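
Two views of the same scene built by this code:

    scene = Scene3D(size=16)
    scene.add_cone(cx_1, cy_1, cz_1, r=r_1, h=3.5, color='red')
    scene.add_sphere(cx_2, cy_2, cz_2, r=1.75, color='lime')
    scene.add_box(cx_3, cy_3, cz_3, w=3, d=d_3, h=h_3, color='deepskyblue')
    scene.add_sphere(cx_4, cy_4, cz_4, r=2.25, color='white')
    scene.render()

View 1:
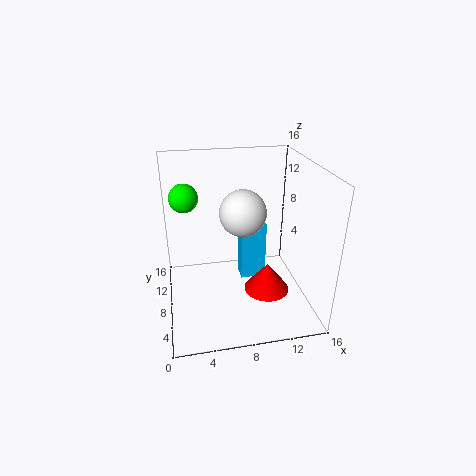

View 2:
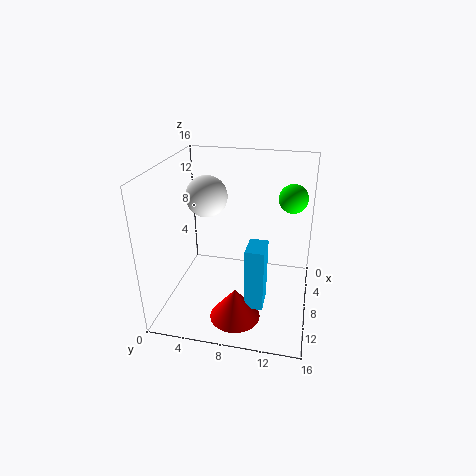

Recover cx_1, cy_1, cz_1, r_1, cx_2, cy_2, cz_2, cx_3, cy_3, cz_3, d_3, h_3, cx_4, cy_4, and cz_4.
cx_1 = 11.75; cy_1 = 8.5; cz_1 = 0.25; r_1 = 2.75; cx_2 = 2.5; cy_2 = 13.5; cz_2 = 11; cx_3 = 8.75; cy_3 = 9.5; cz_3 = 1.5; d_3 = 2; h_3 = 7; cx_4 = 7.75; cy_4 = 4.5; cz_4 = 12.5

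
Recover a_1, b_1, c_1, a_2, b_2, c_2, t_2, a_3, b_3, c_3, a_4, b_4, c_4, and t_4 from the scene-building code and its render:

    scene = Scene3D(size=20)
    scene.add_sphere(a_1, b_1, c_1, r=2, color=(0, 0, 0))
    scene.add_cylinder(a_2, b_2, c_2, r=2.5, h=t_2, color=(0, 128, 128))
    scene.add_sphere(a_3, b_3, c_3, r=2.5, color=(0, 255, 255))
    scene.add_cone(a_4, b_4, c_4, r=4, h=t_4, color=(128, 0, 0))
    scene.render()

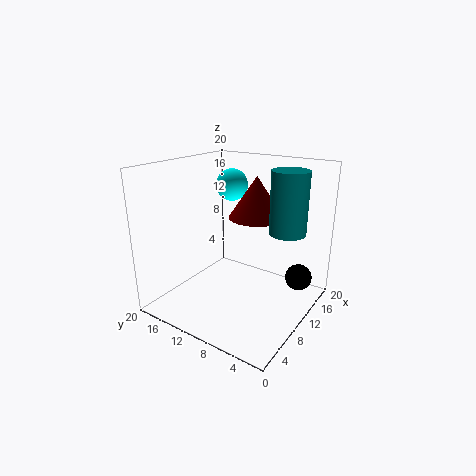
a_1 = 17, b_1 = 3.5, c_1 = 2.5, a_2 = 13, b_2 = 4, c_2 = 11, t_2 = 8.5, a_3 = 16.5, b_3 = 15.5, c_3 = 15.5, a_4 = 14, b_4 = 9.5, c_4 = 12, t_4 = 6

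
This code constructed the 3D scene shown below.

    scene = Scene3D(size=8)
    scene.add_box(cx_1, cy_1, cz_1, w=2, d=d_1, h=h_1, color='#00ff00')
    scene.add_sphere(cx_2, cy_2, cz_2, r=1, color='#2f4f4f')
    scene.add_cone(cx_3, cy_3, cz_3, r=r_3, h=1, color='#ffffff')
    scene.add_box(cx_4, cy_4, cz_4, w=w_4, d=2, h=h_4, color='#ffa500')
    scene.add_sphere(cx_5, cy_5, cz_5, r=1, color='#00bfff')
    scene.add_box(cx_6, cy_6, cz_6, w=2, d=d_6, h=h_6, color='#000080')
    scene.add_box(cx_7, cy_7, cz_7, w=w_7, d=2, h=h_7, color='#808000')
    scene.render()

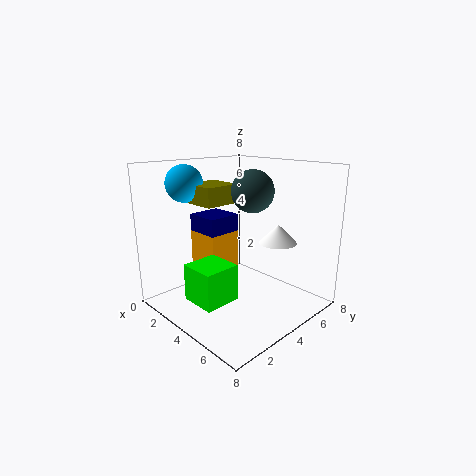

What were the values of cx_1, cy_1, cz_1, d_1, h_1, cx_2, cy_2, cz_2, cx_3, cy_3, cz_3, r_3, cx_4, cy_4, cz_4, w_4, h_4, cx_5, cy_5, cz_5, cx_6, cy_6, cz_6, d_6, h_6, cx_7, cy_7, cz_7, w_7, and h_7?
cx_1 = 3; cy_1 = 1; cz_1 = 1; d_1 = 2; h_1 = 2; cx_2 = 6; cy_2 = 3; cz_2 = 7; cx_3 = 6; cy_3 = 5; cz_3 = 4; r_3 = 1; cx_4 = 1; cy_4 = 3; cz_4 = 1; w_4 = 2; h_4 = 3; cx_5 = 2; cy_5 = 2; cz_5 = 7; cx_6 = 1; cy_6 = 3; cz_6 = 4; d_6 = 2; h_6 = 1; cx_7 = 2; cy_7 = 2; cz_7 = 6; w_7 = 2; h_7 = 1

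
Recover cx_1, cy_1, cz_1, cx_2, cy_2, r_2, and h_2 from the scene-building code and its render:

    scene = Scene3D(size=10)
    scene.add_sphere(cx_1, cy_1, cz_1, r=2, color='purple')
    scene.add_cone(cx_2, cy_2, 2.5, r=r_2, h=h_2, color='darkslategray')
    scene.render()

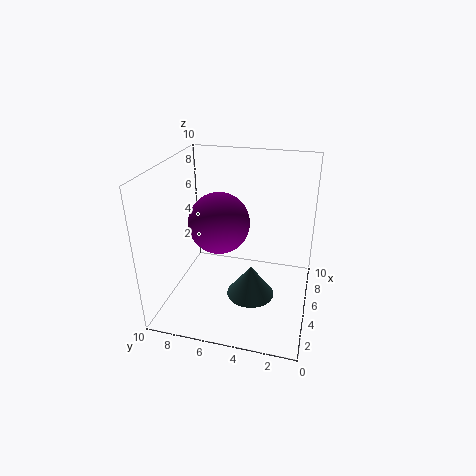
cx_1 = 4; cy_1 = 6; cz_1 = 6.5; cx_2 = 2.5; cy_2 = 3.5; r_2 = 1.5; h_2 = 2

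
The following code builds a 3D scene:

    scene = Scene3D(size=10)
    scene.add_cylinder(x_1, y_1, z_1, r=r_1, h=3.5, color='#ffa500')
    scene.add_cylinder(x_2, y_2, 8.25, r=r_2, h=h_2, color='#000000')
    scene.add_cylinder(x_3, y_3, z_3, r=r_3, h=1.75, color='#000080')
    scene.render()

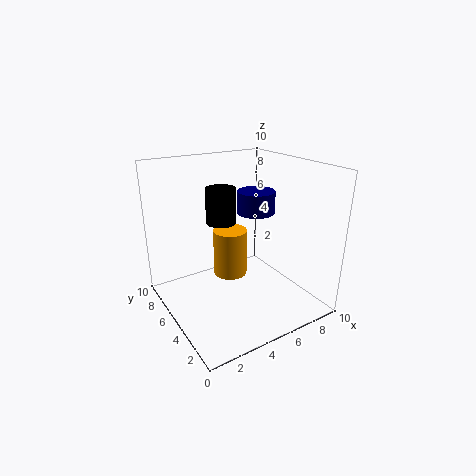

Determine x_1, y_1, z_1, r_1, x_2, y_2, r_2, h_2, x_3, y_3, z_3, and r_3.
x_1 = 5.25; y_1 = 6.5; z_1 = 1.5; r_1 = 1.25; x_2 = 1.5; y_2 = 1; r_2 = 0.75; h_2 = 1.75; x_3 = 8.25; y_3 = 7.5; z_3 = 5.5; r_3 = 1.5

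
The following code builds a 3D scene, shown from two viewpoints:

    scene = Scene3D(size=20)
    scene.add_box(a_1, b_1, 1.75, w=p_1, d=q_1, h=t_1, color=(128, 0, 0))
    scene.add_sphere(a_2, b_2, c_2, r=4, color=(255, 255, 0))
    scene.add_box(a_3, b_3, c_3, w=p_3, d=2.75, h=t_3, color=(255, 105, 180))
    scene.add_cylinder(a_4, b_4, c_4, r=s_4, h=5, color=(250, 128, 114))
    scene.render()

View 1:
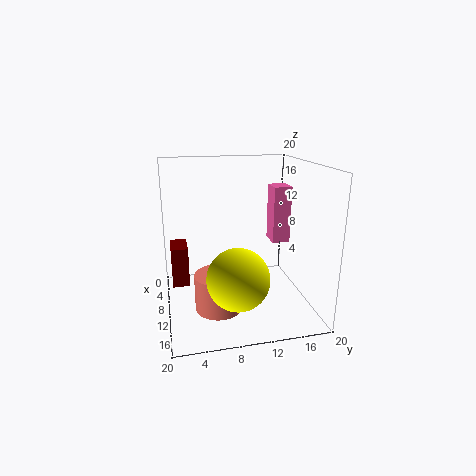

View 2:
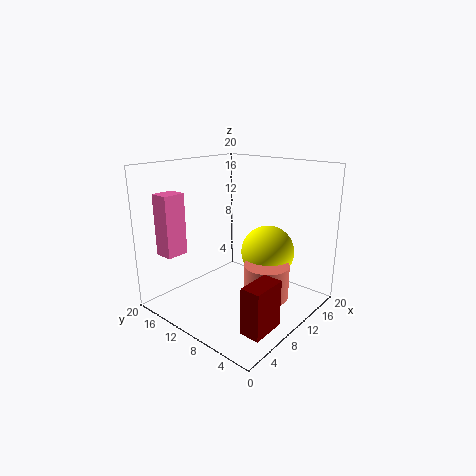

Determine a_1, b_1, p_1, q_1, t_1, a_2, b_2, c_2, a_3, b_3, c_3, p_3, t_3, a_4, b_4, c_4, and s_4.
a_1 = 2.5
b_1 = 0.75
p_1 = 4.5
q_1 = 2.5
t_1 = 6
a_2 = 15.5
b_2 = 8.75
c_2 = 6.5
a_3 = 3
b_3 = 16.5
c_3 = 7.25
p_3 = 3.25
t_3 = 8.75
a_4 = 12.5
b_4 = 6.75
c_4 = 1
s_4 = 3.25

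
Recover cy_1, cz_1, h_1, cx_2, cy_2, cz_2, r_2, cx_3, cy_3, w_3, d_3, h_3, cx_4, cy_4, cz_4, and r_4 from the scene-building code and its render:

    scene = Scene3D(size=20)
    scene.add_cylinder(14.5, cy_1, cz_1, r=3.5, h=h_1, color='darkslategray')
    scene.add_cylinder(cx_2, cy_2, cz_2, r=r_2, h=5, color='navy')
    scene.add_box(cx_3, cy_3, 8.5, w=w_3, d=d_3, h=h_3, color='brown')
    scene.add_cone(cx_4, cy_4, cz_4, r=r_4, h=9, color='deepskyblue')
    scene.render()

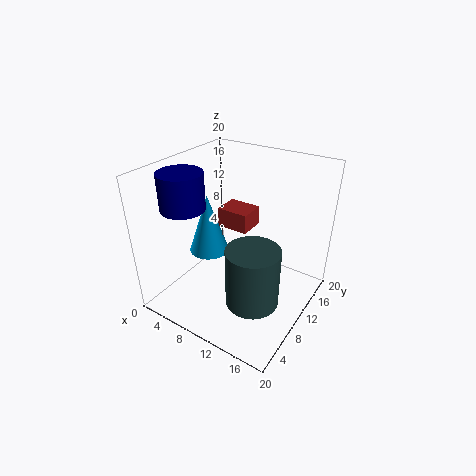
cy_1 = 6.5, cz_1 = 3.5, h_1 = 8, cx_2 = 4, cy_2 = 6, cz_2 = 14.5, r_2 = 3, cx_3 = 4, cy_3 = 13.5, w_3 = 5, d_3 = 4, h_3 = 3, cx_4 = 4, cy_4 = 11, cz_4 = 5.5, r_4 = 3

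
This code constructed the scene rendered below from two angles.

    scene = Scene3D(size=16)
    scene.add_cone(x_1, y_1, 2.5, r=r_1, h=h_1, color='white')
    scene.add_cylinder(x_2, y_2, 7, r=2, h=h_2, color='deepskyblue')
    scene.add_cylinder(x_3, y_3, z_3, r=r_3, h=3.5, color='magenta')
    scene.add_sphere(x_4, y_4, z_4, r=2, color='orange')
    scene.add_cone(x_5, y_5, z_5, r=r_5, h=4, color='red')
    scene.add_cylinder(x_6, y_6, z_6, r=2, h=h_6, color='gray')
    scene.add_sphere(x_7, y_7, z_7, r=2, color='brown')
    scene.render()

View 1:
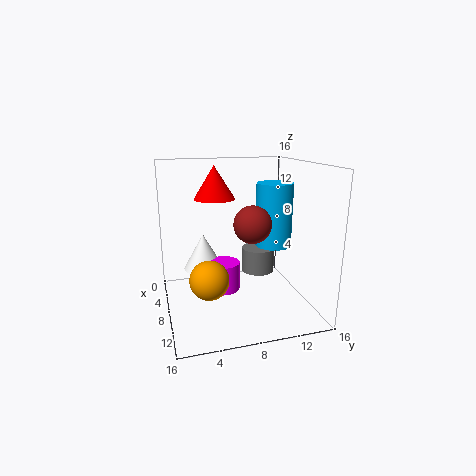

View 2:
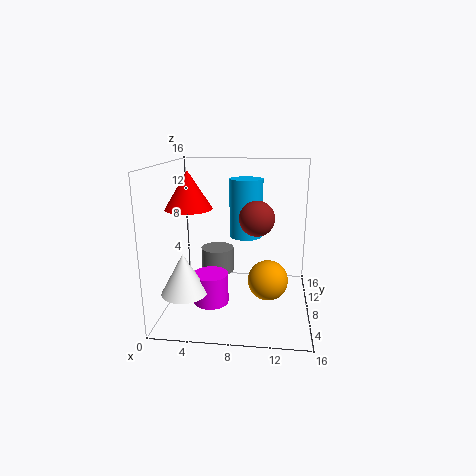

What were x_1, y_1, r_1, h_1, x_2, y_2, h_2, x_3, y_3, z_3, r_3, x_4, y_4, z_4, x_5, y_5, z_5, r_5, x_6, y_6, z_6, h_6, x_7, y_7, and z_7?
x_1 = 2.5; y_1 = 5; r_1 = 2.5; h_1 = 4.5; x_2 = 8.5; y_2 = 12; h_2 = 7; x_3 = 5; y_3 = 7; z_3 = 0.5; r_3 = 2; x_4 = 11.5; y_4 = 4; z_4 = 5; x_5 = 3; y_5 = 6.5; z_5 = 11.5; r_5 = 2.5; x_6 = 5; y_6 = 11.5; z_6 = 2.5; h_6 = 3; x_7 = 10; y_7 = 9; z_7 = 10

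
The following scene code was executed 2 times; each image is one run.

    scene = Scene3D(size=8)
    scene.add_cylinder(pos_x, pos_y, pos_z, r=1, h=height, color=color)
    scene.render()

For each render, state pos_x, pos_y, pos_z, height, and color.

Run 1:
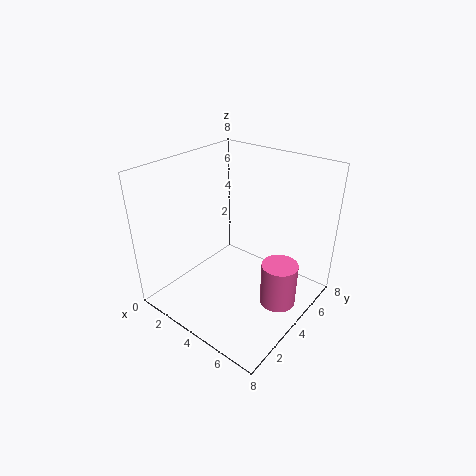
pos_x = 6.5; pos_y = 4.5; pos_z = 0.5; height = 2.5; color = 'hotpink'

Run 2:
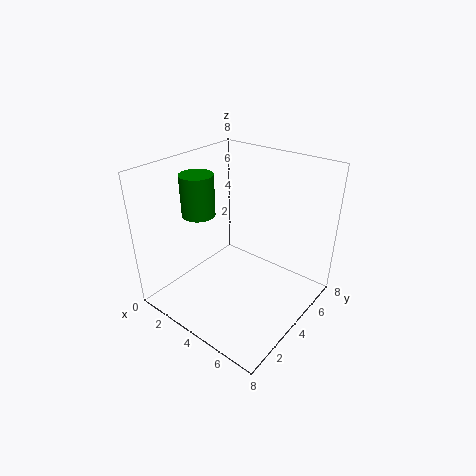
pos_x = 1; pos_y = 4; pos_z = 4.5; height = 2.5; color = 'green'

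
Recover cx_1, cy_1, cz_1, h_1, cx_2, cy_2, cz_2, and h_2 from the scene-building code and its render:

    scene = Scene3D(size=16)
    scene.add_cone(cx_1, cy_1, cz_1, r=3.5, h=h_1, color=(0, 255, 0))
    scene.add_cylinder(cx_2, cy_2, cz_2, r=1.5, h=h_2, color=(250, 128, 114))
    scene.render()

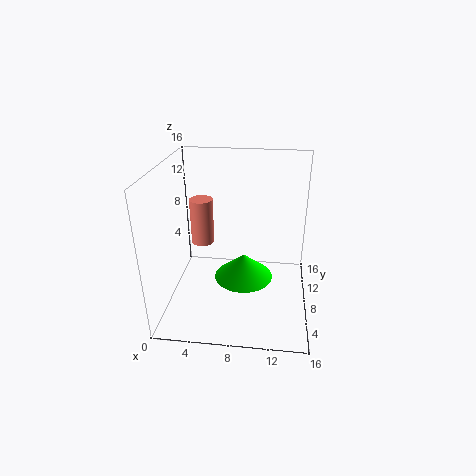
cx_1 = 8.5, cy_1 = 9.5, cz_1 = 2, h_1 = 3, cx_2 = 2.5, cy_2 = 14, cz_2 = 4, h_2 = 6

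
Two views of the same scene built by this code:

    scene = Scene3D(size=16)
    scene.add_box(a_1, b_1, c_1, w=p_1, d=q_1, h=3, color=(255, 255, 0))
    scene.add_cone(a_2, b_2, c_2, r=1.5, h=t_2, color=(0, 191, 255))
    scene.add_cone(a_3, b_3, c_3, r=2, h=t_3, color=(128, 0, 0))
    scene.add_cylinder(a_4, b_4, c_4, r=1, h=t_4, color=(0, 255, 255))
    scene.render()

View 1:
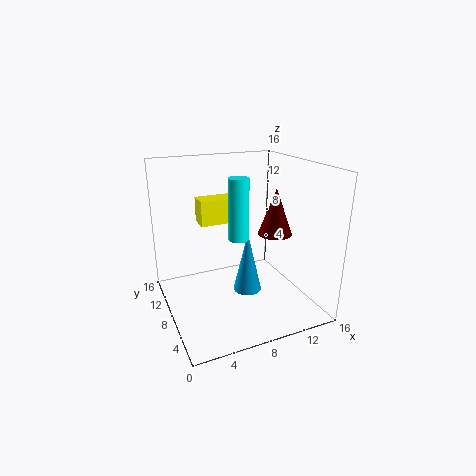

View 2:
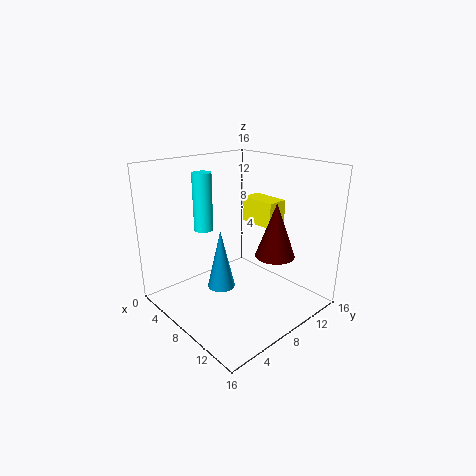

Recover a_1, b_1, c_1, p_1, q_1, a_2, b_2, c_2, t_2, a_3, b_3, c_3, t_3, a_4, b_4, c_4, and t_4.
a_1 = 5; b_1 = 11.5; c_1 = 8.5; p_1 = 4.5; q_1 = 2.5; a_2 = 8; b_2 = 5.5; c_2 = 3; t_2 = 6.5; a_3 = 13; b_3 = 8.5; c_3 = 7.5; t_3 = 5.5; a_4 = 6.5; b_4 = 4.5; c_4 = 9.5; t_4 = 6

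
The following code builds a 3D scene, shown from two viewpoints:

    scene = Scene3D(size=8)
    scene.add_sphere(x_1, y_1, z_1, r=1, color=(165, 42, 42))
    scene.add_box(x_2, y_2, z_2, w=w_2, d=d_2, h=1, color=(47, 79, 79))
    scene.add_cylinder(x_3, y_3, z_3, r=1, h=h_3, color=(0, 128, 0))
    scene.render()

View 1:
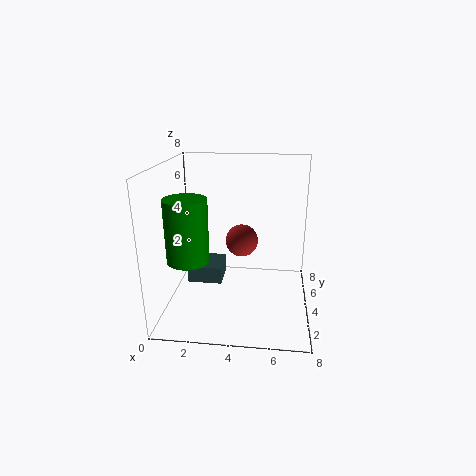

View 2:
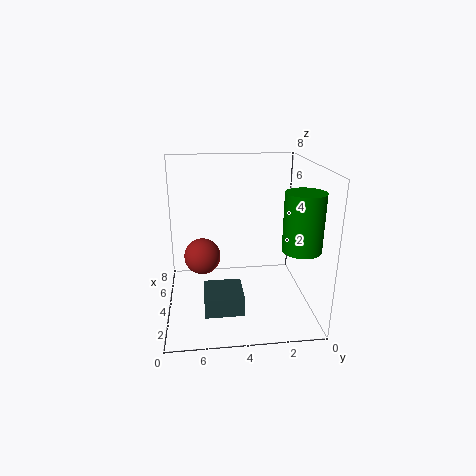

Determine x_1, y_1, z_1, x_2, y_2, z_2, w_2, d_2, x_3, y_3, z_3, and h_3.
x_1 = 4; y_1 = 6; z_1 = 3; x_2 = 1; y_2 = 4; z_2 = 1; w_2 = 2; d_2 = 2; x_3 = 2; y_3 = 1; z_3 = 4; h_3 = 3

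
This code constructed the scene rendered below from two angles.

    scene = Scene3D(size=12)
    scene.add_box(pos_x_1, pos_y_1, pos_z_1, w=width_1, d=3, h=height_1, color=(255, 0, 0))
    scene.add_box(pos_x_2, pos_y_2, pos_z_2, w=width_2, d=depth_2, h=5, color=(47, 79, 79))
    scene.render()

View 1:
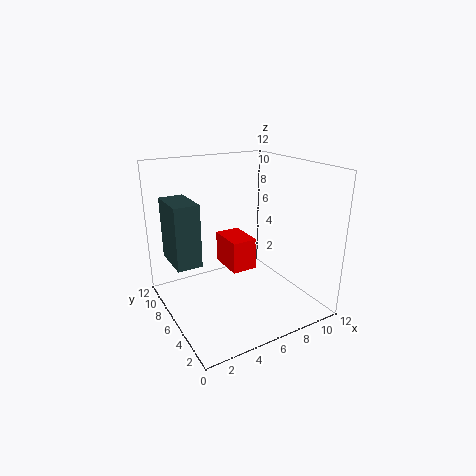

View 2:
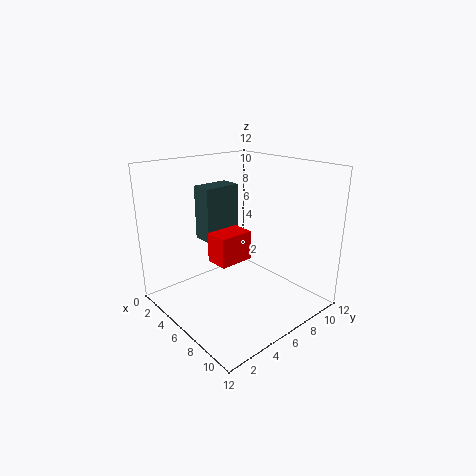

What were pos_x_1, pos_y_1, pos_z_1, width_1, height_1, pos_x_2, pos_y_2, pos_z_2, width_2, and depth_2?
pos_x_1 = 4.5, pos_y_1 = 4, pos_z_1 = 4, width_1 = 2, height_1 = 2.5, pos_x_2 = 0.5, pos_y_2 = 5.5, pos_z_2 = 4.5, width_2 = 2, depth_2 = 3.5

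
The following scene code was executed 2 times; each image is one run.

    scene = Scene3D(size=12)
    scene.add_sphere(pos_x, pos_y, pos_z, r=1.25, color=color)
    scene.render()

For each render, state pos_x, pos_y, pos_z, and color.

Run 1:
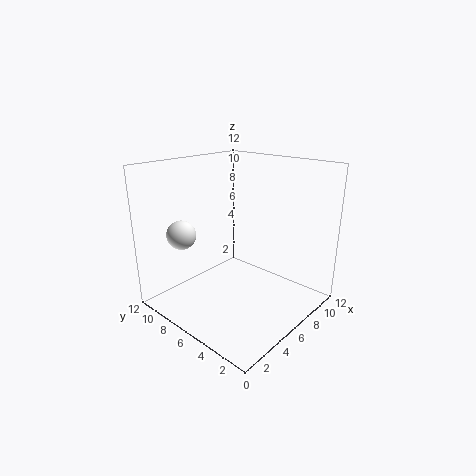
pos_x = 3.25
pos_y = 10
pos_z = 6
color = 'white'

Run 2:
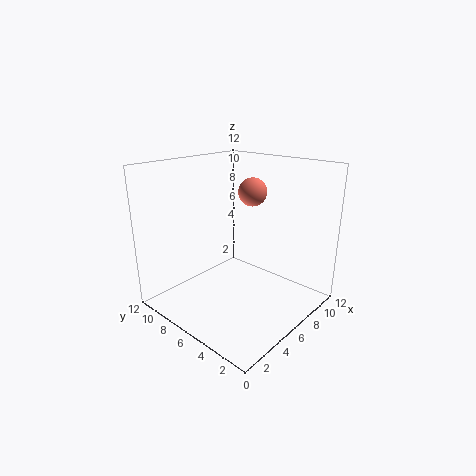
pos_x = 8.75
pos_y = 6.75
pos_z = 9.25
color = 'salmon'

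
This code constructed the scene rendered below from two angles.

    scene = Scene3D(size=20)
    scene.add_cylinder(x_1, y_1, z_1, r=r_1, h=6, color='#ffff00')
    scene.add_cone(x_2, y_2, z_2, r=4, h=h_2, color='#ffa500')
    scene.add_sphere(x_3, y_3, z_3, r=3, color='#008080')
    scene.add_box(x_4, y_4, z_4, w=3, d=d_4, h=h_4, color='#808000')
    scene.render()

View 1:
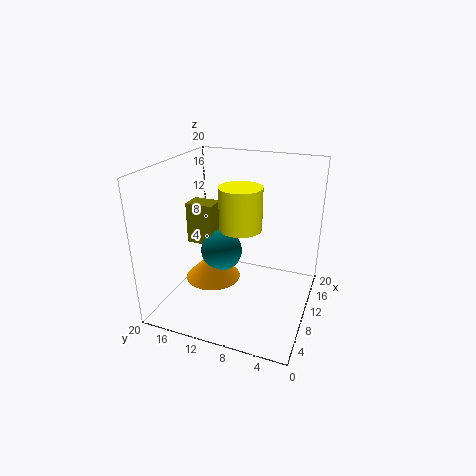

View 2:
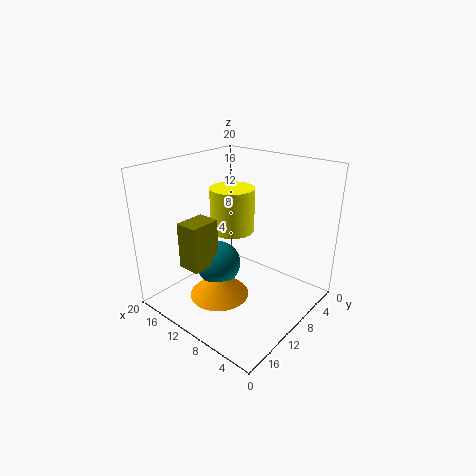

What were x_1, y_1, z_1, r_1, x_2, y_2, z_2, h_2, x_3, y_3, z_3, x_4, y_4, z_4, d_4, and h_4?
x_1 = 11; y_1 = 10; z_1 = 11; r_1 = 3; x_2 = 10; y_2 = 14; z_2 = 3; h_2 = 4; x_3 = 11; y_3 = 13; z_3 = 7; x_4 = 10; y_4 = 14; z_4 = 8; d_4 = 4; h_4 = 6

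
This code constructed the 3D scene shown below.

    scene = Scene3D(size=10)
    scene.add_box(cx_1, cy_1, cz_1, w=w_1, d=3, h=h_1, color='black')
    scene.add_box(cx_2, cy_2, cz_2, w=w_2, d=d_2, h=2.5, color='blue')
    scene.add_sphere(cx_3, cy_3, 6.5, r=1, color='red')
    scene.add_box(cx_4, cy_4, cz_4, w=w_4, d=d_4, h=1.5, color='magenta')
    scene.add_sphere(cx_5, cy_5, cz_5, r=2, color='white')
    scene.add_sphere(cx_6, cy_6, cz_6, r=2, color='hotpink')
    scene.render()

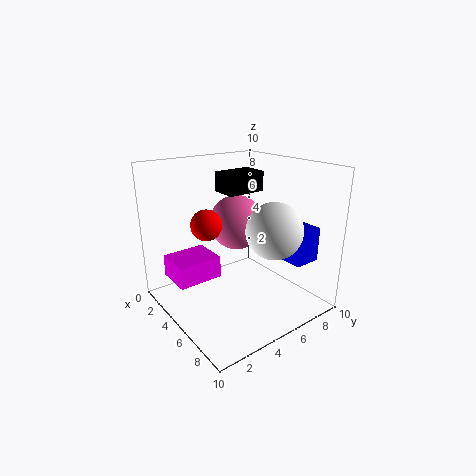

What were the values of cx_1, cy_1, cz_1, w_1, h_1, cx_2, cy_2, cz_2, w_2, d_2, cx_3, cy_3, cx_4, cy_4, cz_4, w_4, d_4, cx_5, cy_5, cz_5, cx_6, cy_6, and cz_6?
cx_1 = 1.5
cy_1 = 5.5
cz_1 = 7.5
w_1 = 2
h_1 = 1.5
cx_2 = 5.5
cy_2 = 8
cz_2 = 3
w_2 = 2.5
d_2 = 2
cx_3 = 5
cy_3 = 2.5
cx_4 = 2.5
cy_4 = 0.5
cz_4 = 2.5
w_4 = 2.5
d_4 = 3
cx_5 = 6.5
cy_5 = 7
cz_5 = 5.5
cx_6 = 3.5
cy_6 = 6
cz_6 = 5.5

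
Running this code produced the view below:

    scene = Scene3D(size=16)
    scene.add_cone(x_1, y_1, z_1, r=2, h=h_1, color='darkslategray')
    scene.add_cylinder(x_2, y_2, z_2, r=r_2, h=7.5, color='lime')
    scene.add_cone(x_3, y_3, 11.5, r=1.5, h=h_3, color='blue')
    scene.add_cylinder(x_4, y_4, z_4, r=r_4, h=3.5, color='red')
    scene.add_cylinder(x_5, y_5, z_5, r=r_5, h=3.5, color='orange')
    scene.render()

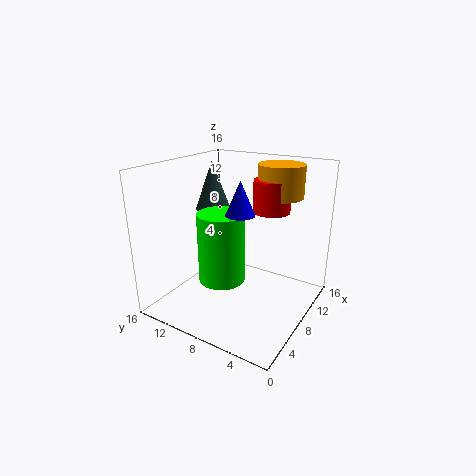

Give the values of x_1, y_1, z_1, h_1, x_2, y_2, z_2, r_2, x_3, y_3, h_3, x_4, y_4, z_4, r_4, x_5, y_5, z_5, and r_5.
x_1 = 9, y_1 = 12, z_1 = 10.5, h_1 = 5.5, x_2 = 5.5, y_2 = 8.5, z_2 = 4, r_2 = 2.5, x_3 = 6, y_3 = 6.5, h_3 = 3.5, x_4 = 10, y_4 = 5, z_4 = 11, r_4 = 2, x_5 = 11, y_5 = 4.5, z_5 = 12.5, r_5 = 2.5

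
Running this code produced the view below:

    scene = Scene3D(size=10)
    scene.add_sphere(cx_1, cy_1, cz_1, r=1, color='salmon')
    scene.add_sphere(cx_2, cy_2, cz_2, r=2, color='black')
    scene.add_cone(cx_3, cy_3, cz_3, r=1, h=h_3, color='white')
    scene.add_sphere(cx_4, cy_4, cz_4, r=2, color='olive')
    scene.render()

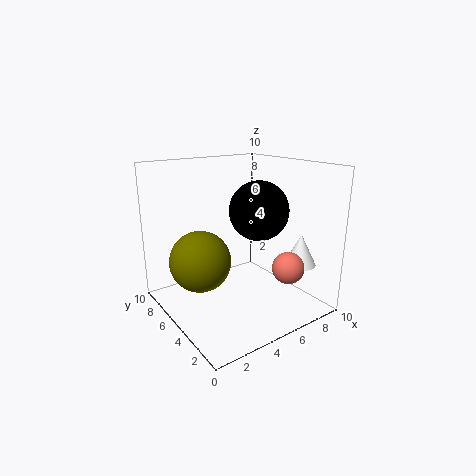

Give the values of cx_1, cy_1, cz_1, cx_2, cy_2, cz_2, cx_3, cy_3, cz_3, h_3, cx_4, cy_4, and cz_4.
cx_1 = 6, cy_1 = 1, cz_1 = 4, cx_2 = 6, cy_2 = 4, cz_2 = 7, cx_3 = 7, cy_3 = 1, cz_3 = 4, h_3 = 2, cx_4 = 2, cy_4 = 5, cz_4 = 4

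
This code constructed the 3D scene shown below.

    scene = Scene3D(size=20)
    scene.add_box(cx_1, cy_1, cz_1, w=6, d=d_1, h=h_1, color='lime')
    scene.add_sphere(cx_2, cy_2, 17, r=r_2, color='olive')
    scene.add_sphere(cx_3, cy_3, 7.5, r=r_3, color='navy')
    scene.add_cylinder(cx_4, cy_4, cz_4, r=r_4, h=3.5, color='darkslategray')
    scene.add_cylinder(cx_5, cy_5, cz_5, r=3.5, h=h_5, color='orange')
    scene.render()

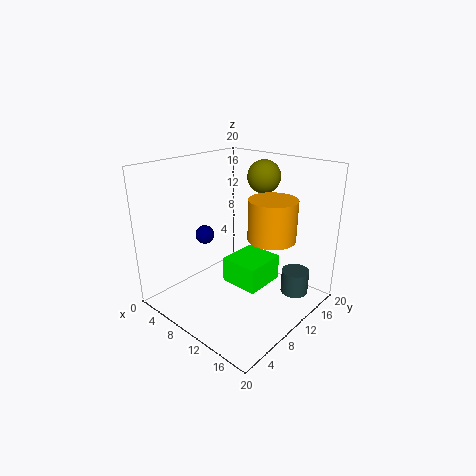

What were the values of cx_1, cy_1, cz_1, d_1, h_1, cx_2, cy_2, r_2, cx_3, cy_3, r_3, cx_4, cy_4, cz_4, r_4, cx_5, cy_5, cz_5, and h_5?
cx_1 = 6, cy_1 = 11, cz_1 = 1, d_1 = 6.5, h_1 = 4, cx_2 = 8.5, cy_2 = 17.5, r_2 = 2.5, cx_3 = 1.5, cy_3 = 11.5, r_3 = 1.5, cx_4 = 16, cy_4 = 16, cz_4 = 1, r_4 = 2, cx_5 = 12.5, cy_5 = 14.5, cz_5 = 9, h_5 = 6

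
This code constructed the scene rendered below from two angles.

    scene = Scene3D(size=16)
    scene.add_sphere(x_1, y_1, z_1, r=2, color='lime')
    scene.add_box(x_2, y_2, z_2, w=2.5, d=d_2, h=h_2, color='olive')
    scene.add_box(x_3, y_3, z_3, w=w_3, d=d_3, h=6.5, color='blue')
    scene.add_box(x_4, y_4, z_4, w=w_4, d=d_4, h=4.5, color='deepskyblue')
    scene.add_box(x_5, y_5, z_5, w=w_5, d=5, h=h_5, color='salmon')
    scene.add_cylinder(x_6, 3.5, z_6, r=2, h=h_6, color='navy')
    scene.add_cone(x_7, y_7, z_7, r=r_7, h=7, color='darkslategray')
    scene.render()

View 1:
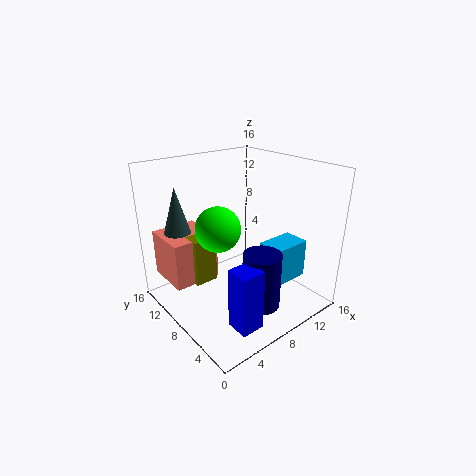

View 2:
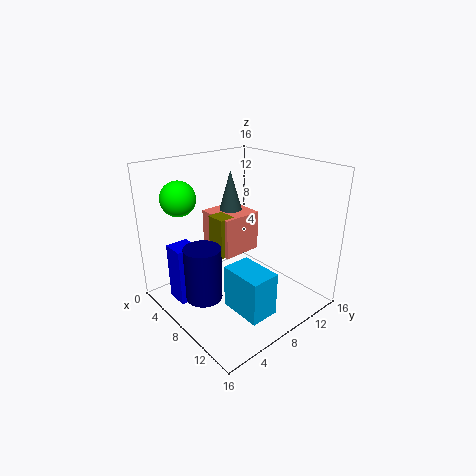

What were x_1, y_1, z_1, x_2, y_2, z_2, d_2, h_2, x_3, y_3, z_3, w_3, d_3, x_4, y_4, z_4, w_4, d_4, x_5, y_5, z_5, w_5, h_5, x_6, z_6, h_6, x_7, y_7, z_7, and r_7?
x_1 = 2.5
y_1 = 4
z_1 = 12
x_2 = 2.5
y_2 = 8
z_2 = 4
d_2 = 2
h_2 = 5
x_3 = 3.5
y_3 = 1.5
z_3 = 1
w_3 = 2.5
d_3 = 2.5
x_4 = 10.5
y_4 = 4
z_4 = 2.5
w_4 = 4.5
d_4 = 3
x_5 = 0.5
y_5 = 8.5
z_5 = 4
w_5 = 5
h_5 = 5
x_6 = 7.5
z_6 = 2
h_6 = 6
x_7 = 2.5
y_7 = 11.5
z_7 = 7
r_7 = 2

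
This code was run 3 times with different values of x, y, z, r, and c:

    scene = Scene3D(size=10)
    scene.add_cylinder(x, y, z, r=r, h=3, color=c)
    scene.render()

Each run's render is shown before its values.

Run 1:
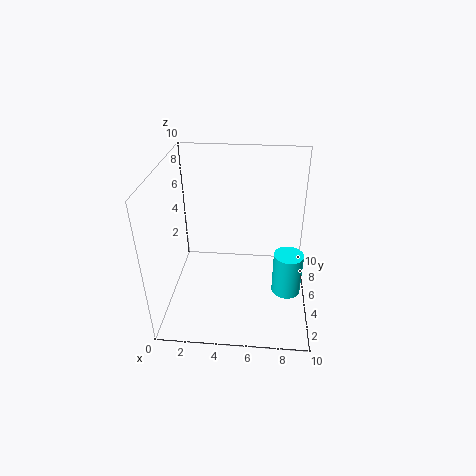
x = 8.5, y = 4, z = 1.5, r = 1, c = 'cyan'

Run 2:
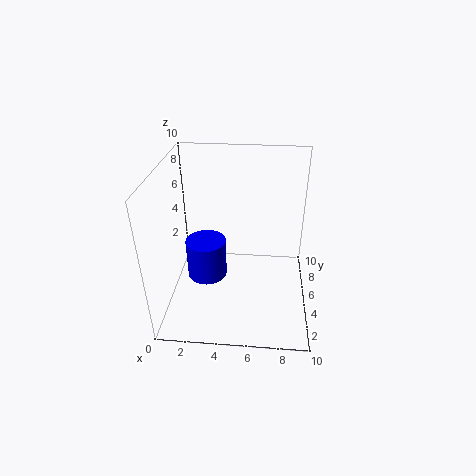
x = 2.5, y = 6, z = 1, r = 1.5, c = 'blue'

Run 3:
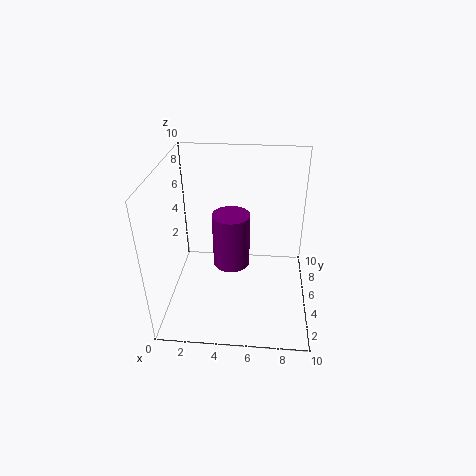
x = 5, y = 1, z = 6, r = 1, c = 'purple'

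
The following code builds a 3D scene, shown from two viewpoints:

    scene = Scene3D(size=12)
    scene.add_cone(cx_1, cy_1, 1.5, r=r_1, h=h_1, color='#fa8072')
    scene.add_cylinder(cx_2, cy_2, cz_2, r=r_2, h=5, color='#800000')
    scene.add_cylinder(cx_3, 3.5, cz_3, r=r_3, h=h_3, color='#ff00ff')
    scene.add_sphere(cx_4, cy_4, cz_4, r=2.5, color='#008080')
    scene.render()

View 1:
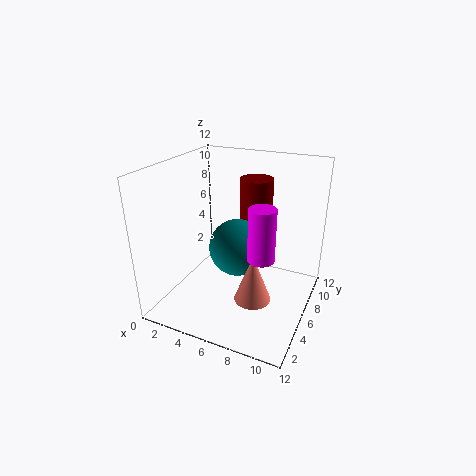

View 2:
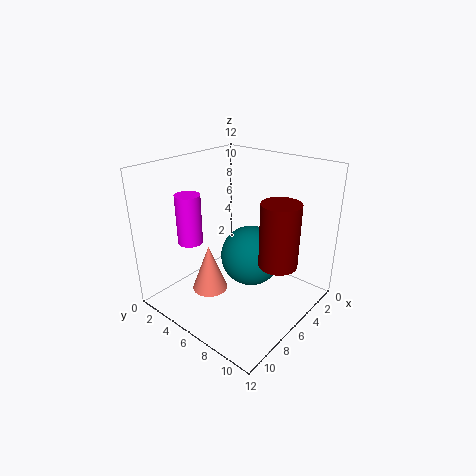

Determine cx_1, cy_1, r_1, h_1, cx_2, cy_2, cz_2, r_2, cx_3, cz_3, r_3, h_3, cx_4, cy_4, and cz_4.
cx_1 = 8; cy_1 = 4.5; r_1 = 1.5; h_1 = 4; cx_2 = 6; cy_2 = 10; cz_2 = 5; r_2 = 1.5; cx_3 = 9; cz_3 = 6; r_3 = 1; h_3 = 4; cx_4 = 5.5; cy_4 = 7; cz_4 = 4.5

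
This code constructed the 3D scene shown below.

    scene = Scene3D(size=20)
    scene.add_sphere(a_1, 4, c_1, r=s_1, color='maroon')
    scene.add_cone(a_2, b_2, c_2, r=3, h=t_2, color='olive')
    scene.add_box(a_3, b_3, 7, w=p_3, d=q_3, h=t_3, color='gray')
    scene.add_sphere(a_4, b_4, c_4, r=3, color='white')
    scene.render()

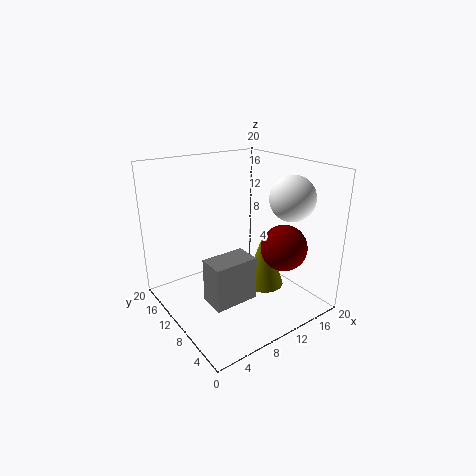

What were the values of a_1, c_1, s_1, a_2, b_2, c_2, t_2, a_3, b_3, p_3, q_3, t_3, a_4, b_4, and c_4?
a_1 = 13; c_1 = 10; s_1 = 3; a_2 = 15; b_2 = 10; c_2 = 1; t_2 = 9; a_3 = 1; b_3 = 1; p_3 = 5; q_3 = 3; t_3 = 5; a_4 = 15; b_4 = 5; c_4 = 16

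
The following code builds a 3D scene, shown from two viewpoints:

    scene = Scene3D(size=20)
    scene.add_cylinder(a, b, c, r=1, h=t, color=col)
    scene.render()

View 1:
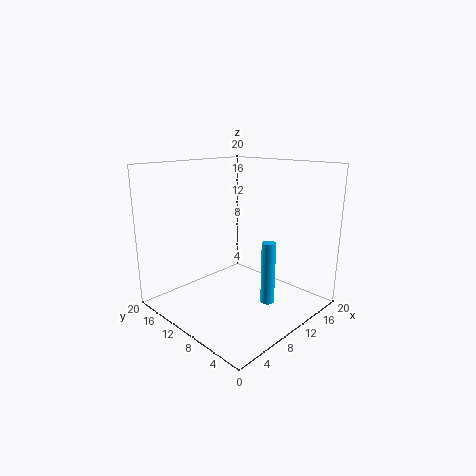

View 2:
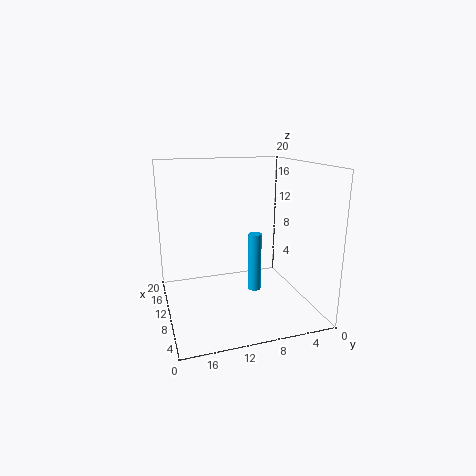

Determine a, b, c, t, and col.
a = 12.5, b = 6.5, c = 0.5, t = 9, col = 'deepskyblue'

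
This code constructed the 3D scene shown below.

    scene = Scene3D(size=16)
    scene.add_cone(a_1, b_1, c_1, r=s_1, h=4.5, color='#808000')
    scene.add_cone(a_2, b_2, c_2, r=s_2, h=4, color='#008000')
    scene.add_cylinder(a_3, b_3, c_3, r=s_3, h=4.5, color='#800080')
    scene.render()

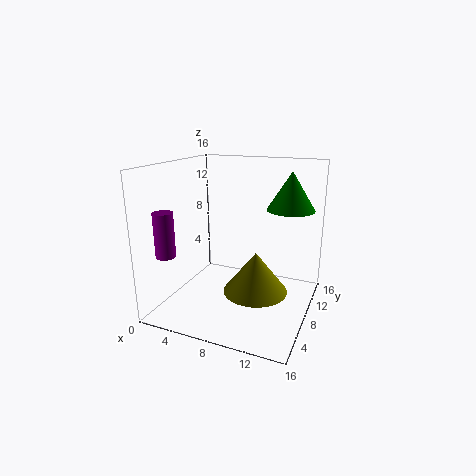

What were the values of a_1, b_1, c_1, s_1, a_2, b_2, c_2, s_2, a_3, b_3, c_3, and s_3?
a_1 = 10.5; b_1 = 7; c_1 = 2.5; s_1 = 3.5; a_2 = 13.5; b_2 = 9; c_2 = 11.5; s_2 = 2.5; a_3 = 3; b_3 = 1.5; c_3 = 7.5; s_3 = 1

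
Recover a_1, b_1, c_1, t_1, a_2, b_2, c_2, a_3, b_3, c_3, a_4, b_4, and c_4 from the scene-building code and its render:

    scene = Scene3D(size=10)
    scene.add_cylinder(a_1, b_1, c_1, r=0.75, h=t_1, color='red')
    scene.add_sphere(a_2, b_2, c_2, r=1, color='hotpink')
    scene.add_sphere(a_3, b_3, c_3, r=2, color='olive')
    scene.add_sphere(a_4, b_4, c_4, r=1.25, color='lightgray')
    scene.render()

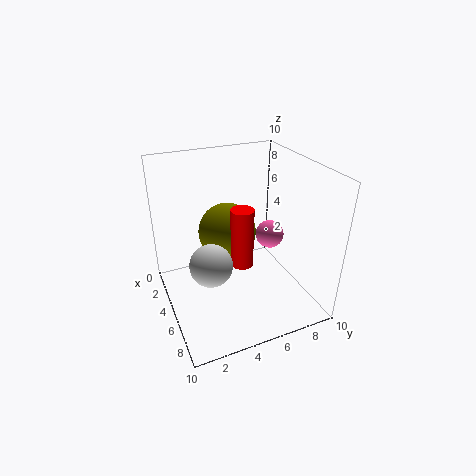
a_1 = 6.25, b_1 = 4.75, c_1 = 3.75, t_1 = 4, a_2 = 5, b_2 = 7.5, c_2 = 4.75, a_3 = 4.25, b_3 = 4.5, c_3 = 5.25, a_4 = 8, b_4 = 2, c_4 = 5.5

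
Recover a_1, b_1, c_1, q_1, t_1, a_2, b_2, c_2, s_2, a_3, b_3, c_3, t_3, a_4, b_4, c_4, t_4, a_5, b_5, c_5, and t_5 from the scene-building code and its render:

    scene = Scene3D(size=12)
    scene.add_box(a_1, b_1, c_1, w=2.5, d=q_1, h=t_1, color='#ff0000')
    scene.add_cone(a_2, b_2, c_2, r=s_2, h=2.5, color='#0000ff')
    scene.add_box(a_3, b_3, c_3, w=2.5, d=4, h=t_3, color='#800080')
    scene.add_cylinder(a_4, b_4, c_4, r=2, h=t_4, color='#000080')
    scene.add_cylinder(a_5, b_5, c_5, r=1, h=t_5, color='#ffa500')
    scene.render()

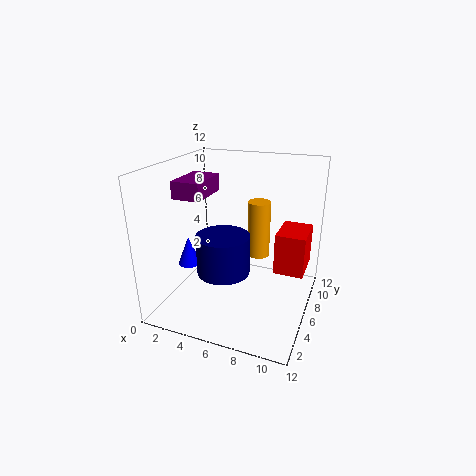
a_1 = 9; b_1 = 6.5; c_1 = 3; q_1 = 3.5; t_1 = 3.5; a_2 = 1.5; b_2 = 5.5; c_2 = 3; s_2 = 1; a_3 = 0.5; b_3 = 5; c_3 = 9; t_3 = 1.5; a_4 = 6; b_4 = 3; c_4 = 4.5; t_4 = 3; a_5 = 7; b_5 = 8.5; c_5 = 3.5; t_5 = 5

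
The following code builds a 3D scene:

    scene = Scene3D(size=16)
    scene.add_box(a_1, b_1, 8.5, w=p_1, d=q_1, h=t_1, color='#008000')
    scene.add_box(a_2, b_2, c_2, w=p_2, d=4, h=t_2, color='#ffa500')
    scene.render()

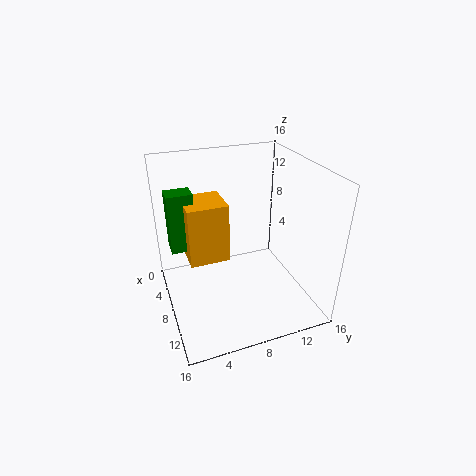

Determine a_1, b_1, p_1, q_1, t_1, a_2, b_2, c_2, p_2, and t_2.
a_1 = 7.5
b_1 = 0.5
p_1 = 2
q_1 = 2.5
t_1 = 6
a_2 = 7
b_2 = 2
c_2 = 7.5
p_2 = 4
t_2 = 6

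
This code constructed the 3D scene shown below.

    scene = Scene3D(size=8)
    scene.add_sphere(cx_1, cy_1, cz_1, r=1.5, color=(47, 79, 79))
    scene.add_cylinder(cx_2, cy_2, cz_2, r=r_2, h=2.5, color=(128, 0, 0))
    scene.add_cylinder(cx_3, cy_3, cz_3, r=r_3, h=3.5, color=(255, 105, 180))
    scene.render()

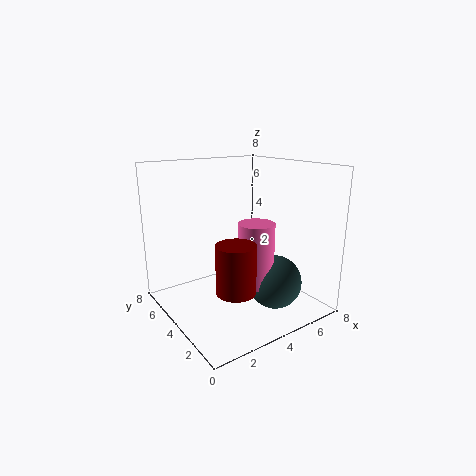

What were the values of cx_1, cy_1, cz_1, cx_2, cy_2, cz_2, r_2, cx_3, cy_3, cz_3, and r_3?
cx_1 = 5.5; cy_1 = 2.5; cz_1 = 1.5; cx_2 = 2.5; cy_2 = 2; cz_2 = 2; r_2 = 1; cx_3 = 4.5; cy_3 = 3; cz_3 = 1.5; r_3 = 1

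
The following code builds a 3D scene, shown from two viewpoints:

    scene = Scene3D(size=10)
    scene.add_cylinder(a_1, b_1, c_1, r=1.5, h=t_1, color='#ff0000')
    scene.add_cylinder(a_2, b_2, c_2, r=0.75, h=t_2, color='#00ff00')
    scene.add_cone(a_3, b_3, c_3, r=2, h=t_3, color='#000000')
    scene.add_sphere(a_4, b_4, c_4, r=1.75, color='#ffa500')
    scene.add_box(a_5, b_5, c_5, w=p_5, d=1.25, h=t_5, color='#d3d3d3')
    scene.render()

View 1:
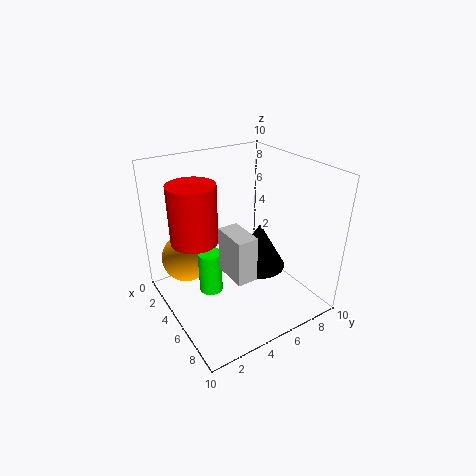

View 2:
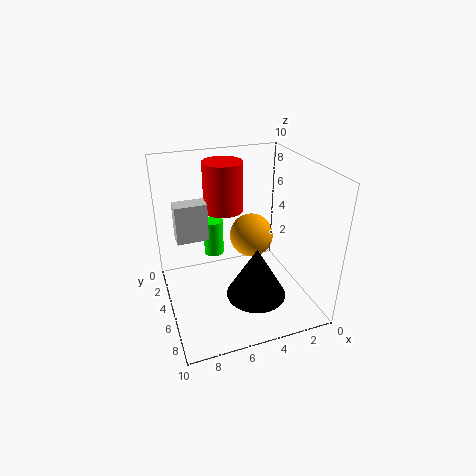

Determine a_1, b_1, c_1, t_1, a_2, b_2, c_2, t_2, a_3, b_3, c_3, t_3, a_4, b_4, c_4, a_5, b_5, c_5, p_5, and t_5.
a_1 = 5; b_1 = 1.75; c_1 = 5.75; t_1 = 3.75; a_2 = 6; b_2 = 2.25; c_2 = 2.5; t_2 = 2.75; a_3 = 4.5; b_3 = 7.25; c_3 = 1.75; t_3 = 3.5; a_4 = 2.75; b_4 = 2; c_4 = 3.25; a_5 = 6.75; b_5 = 2.5; c_5 = 4.5; p_5 = 2.25; t_5 = 2.75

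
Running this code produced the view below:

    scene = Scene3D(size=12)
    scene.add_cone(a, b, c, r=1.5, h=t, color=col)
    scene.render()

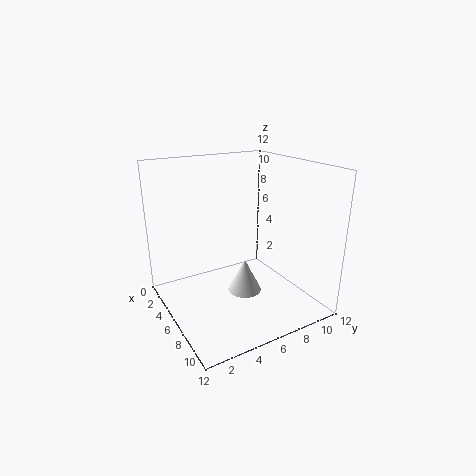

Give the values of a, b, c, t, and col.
a = 5.5
b = 7
c = 0.5
t = 3
col = 'white'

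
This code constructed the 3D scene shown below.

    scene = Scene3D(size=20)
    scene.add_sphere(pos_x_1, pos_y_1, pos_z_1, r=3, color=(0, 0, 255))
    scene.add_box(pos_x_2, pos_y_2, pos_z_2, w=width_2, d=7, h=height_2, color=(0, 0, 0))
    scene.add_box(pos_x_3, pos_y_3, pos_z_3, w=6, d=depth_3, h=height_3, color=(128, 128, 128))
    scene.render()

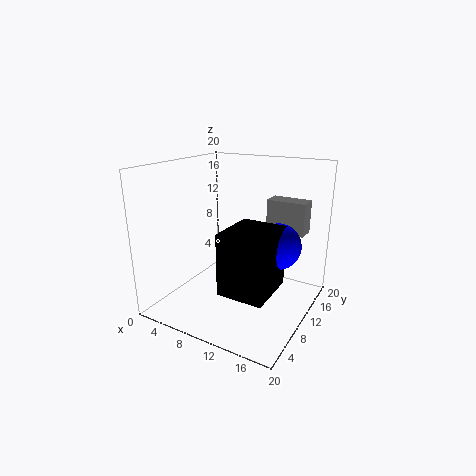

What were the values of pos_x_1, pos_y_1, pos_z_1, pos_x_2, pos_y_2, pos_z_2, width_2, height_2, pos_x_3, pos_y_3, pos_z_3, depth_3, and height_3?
pos_x_1 = 16
pos_y_1 = 10
pos_z_1 = 10
pos_x_2 = 11
pos_y_2 = 3
pos_z_2 = 5
width_2 = 6
height_2 = 8
pos_x_3 = 11
pos_y_3 = 17
pos_z_3 = 9
depth_3 = 3
height_3 = 5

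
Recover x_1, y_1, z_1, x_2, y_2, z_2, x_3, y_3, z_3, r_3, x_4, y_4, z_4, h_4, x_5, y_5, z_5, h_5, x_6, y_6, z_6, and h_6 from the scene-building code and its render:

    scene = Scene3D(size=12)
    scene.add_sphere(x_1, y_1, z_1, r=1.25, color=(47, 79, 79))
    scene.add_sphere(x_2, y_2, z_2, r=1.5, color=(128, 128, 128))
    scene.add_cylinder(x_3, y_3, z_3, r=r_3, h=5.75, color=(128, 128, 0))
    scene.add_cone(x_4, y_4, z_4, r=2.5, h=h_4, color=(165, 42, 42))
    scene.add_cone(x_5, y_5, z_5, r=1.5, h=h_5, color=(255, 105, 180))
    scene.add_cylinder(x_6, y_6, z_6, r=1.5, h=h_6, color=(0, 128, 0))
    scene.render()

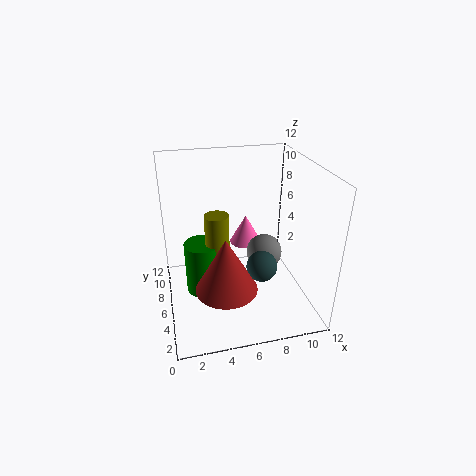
x_1 = 7.5; y_1 = 4; z_1 = 4.25; x_2 = 8.25; y_2 = 5.75; z_2 = 4.5; x_3 = 4.25; y_3 = 6; z_3 = 2.5; r_3 = 1; x_4 = 4.5; y_4 = 3.75; z_4 = 2.75; h_4 = 4.5; x_5 = 7.75; y_5 = 10; z_5 = 3.25; h_5 = 2.75; x_6 = 3; y_6 = 6.25; z_6 = 1.25; h_6 = 4.5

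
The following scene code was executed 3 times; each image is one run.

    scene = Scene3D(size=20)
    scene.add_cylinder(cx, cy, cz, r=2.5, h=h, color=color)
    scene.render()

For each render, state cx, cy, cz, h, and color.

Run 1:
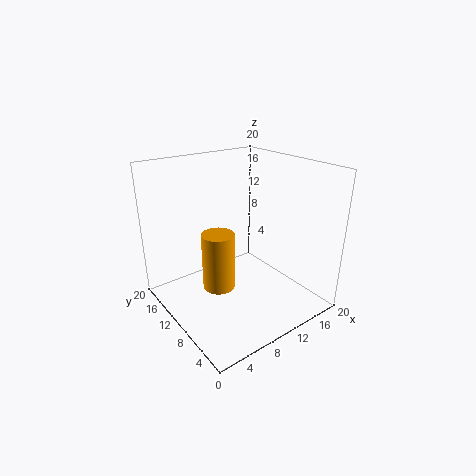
cx = 9.25
cy = 14
cz = 0.25
h = 9
color = 'orange'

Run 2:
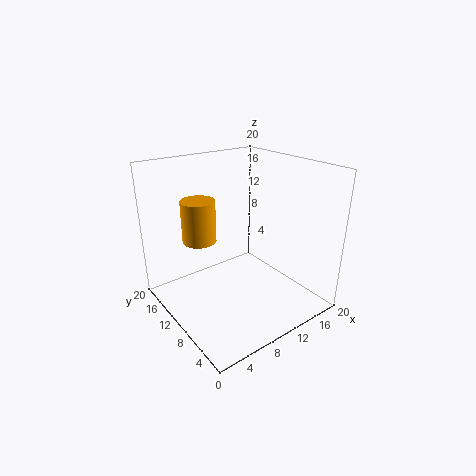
cx = 7
cy = 15.5
cz = 8.25
h = 6.25
color = 'orange'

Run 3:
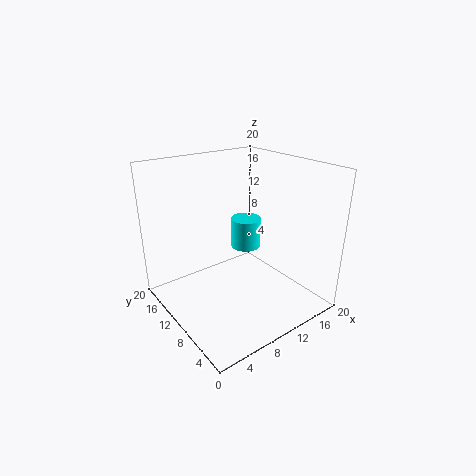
cx = 16.5
cy = 16.5
cz = 4.25
h = 5
color = 'cyan'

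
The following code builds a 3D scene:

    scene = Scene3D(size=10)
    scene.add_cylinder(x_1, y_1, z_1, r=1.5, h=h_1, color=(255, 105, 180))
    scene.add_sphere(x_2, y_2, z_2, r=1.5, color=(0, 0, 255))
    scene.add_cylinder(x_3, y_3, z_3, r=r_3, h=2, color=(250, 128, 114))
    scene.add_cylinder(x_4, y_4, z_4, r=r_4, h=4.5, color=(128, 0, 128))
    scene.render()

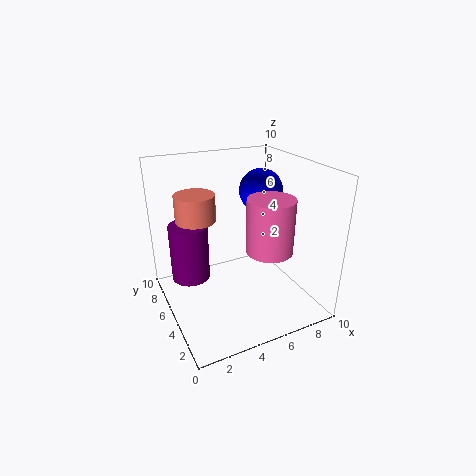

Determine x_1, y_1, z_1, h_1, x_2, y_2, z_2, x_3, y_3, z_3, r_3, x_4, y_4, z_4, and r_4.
x_1 = 6; y_1 = 2.5; z_1 = 5; h_1 = 3.5; x_2 = 7; y_2 = 5.5; z_2 = 8; x_3 = 3; y_3 = 8; z_3 = 5.5; r_3 = 1.5; x_4 = 2.5; y_4 = 8.5; z_4 = 0.5; r_4 = 1.5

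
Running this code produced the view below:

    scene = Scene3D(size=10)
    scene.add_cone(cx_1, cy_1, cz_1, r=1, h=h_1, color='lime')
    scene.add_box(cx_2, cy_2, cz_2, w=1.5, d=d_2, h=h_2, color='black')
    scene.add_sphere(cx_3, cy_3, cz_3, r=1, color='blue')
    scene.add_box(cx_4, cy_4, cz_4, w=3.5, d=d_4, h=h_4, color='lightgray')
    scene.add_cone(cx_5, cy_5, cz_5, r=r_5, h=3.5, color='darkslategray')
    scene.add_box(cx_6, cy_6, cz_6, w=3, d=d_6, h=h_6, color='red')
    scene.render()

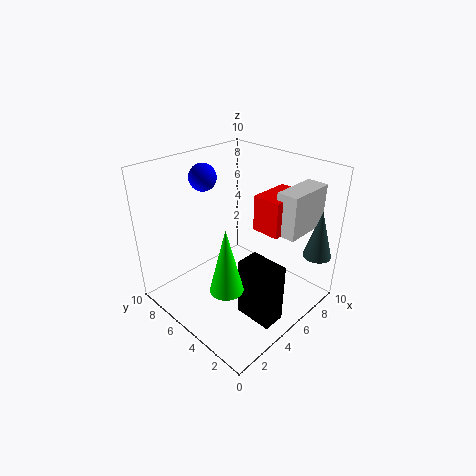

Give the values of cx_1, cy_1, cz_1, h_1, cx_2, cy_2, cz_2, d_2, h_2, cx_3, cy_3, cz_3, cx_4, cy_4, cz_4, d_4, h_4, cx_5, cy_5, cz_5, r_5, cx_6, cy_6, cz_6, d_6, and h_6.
cx_1 = 1.5
cy_1 = 2.5
cz_1 = 4
h_1 = 4
cx_2 = 3
cy_2 = 0.5
cz_2 = 1
d_2 = 2.5
h_2 = 4
cx_3 = 5
cy_3 = 8.5
cz_3 = 8.5
cx_4 = 6.5
cy_4 = 1.5
cz_4 = 5.5
d_4 = 1.5
h_4 = 3
cx_5 = 9
cy_5 = 1
cz_5 = 3.5
r_5 = 1
cx_6 = 6
cy_6 = 2.5
cz_6 = 5.5
d_6 = 2
h_6 = 2.5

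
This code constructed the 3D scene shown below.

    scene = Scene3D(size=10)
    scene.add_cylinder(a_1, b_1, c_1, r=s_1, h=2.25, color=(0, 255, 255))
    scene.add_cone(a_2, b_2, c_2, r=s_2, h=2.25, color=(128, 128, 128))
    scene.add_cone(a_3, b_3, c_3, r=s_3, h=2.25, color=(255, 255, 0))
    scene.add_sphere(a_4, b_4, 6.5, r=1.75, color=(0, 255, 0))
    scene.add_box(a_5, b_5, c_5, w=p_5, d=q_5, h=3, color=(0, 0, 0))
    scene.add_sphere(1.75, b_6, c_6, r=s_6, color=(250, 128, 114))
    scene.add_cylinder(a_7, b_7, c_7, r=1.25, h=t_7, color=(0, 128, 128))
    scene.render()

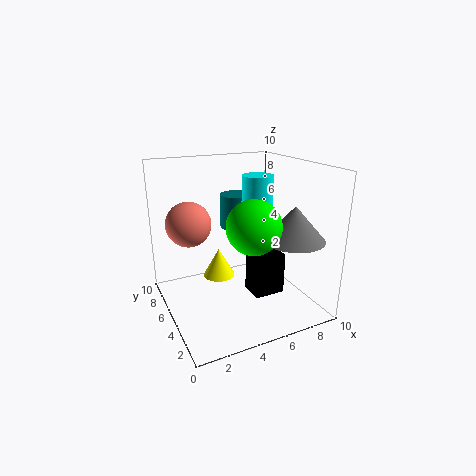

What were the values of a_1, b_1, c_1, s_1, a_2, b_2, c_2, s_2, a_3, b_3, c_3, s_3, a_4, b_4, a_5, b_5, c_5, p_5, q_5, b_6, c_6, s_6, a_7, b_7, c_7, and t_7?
a_1 = 5.75
b_1 = 3.75
c_1 = 7.25
s_1 = 1
a_2 = 7.5
b_2 = 2
c_2 = 5.5
s_2 = 2
a_3 = 4.75
b_3 = 8
c_3 = 0.75
s_3 = 1.25
a_4 = 5
b_4 = 2.75
a_5 = 5.75
b_5 = 3.5
c_5 = 0.75
p_5 = 2.25
q_5 = 1.75
b_6 = 5.75
c_6 = 6.25
s_6 = 1.5
a_7 = 6
b_7 = 7.25
c_7 = 5
t_7 = 2.5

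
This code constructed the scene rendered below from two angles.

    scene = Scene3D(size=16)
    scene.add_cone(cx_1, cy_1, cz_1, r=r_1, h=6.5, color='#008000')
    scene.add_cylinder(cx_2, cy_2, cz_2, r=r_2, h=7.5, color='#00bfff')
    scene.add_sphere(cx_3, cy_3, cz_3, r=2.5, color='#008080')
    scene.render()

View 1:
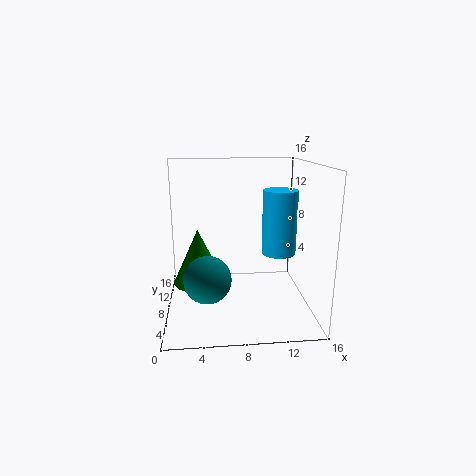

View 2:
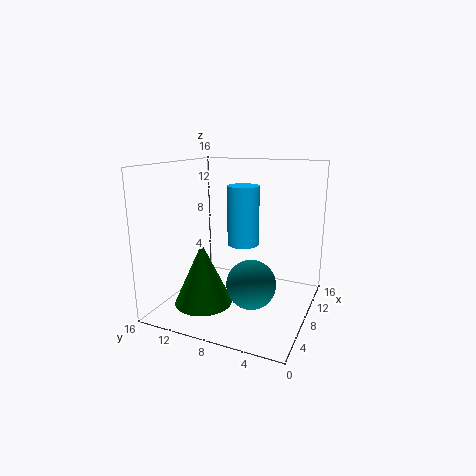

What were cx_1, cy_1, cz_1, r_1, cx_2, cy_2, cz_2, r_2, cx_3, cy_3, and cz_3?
cx_1 = 3.5
cy_1 = 10
cz_1 = 2
r_1 = 3
cx_2 = 13
cy_2 = 9.5
cz_2 = 5.5
r_2 = 2
cx_3 = 4.5
cy_3 = 5
cz_3 = 4.5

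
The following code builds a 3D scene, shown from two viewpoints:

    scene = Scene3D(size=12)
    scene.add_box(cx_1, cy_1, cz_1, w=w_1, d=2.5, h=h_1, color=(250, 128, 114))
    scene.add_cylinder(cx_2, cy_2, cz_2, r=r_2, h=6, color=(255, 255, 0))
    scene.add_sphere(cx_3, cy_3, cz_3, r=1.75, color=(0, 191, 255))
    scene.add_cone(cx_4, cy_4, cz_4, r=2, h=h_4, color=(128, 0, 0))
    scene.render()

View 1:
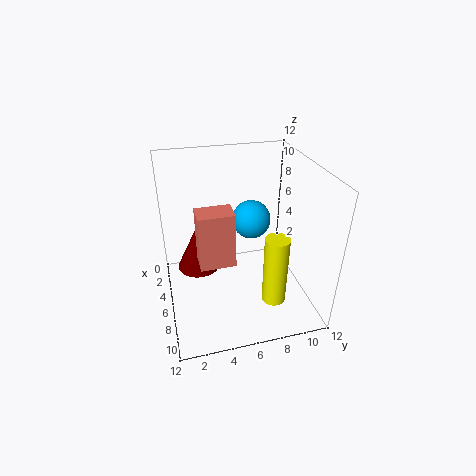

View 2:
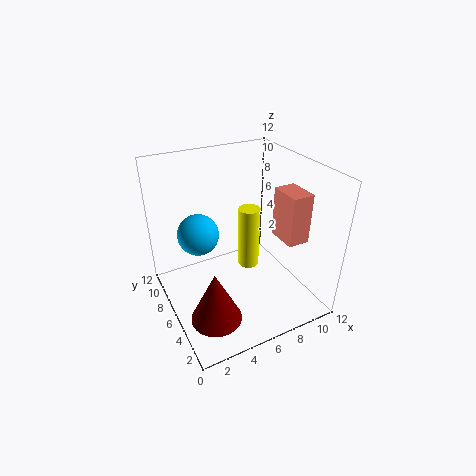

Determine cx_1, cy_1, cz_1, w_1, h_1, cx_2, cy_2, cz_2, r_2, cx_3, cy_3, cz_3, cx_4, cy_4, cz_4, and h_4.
cx_1 = 8.5; cy_1 = 2.25; cz_1 = 6.5; w_1 = 1.75; h_1 = 4; cx_2 = 8.5; cy_2 = 8.5; cz_2 = 1; r_2 = 1; cx_3 = 3.25; cy_3 = 8; cz_3 = 6; cx_4 = 2.5; cy_4 = 3; cz_4 = 1.25; h_4 = 4.25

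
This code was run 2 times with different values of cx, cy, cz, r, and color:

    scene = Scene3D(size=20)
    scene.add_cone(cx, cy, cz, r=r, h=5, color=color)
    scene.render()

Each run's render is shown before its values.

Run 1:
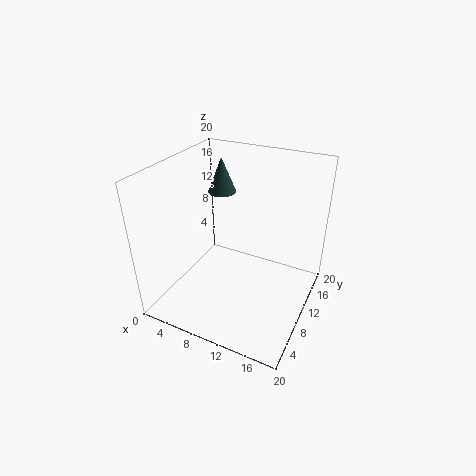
cx = 6, cy = 13, cz = 15, r = 2, color = 'darkslategray'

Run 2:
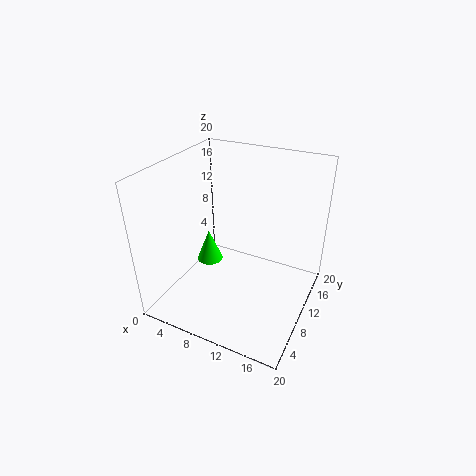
cx = 4, cy = 12, cz = 3.5, r = 2, color = 'lime'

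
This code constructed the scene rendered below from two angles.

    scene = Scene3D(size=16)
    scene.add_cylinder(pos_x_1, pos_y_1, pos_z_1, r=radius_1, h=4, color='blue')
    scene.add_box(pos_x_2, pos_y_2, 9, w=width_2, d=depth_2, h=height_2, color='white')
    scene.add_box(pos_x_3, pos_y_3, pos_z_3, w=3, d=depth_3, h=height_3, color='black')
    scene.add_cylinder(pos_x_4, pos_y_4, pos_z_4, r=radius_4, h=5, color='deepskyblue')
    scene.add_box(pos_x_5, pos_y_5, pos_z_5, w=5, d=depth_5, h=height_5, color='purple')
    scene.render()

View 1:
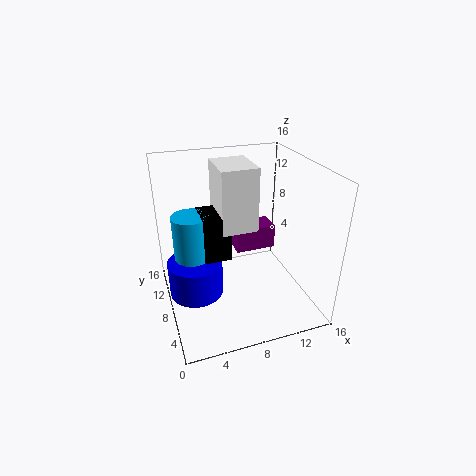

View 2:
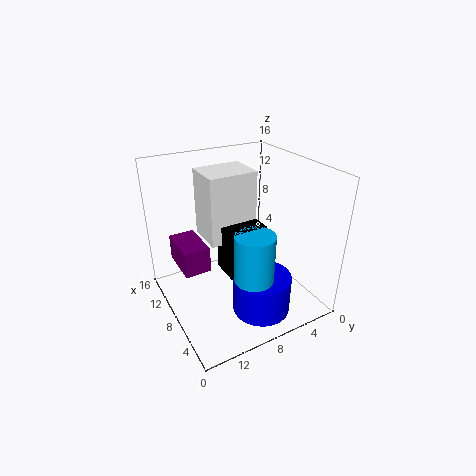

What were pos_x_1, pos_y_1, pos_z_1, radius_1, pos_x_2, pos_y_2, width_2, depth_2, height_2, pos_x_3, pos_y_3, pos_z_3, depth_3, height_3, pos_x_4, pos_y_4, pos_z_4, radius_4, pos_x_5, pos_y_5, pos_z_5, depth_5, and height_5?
pos_x_1 = 3
pos_y_1 = 8
pos_z_1 = 2
radius_1 = 3
pos_x_2 = 6
pos_y_2 = 7
width_2 = 4
depth_2 = 5
height_2 = 7
pos_x_3 = 4
pos_y_3 = 7
pos_z_3 = 6
depth_3 = 4
height_3 = 5
pos_x_4 = 3
pos_y_4 = 9
pos_z_4 = 6
radius_4 = 2
pos_x_5 = 9
pos_y_5 = 11
pos_z_5 = 4
depth_5 = 3
height_5 = 3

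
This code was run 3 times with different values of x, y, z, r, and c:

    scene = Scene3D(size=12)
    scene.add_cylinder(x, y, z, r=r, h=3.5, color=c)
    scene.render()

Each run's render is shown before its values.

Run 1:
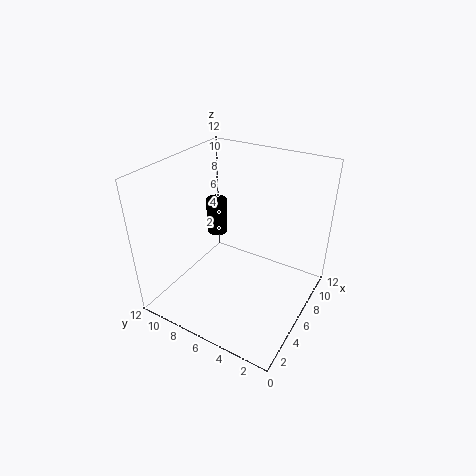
x = 9.5; y = 10.5; z = 3.5; r = 1; c = 'black'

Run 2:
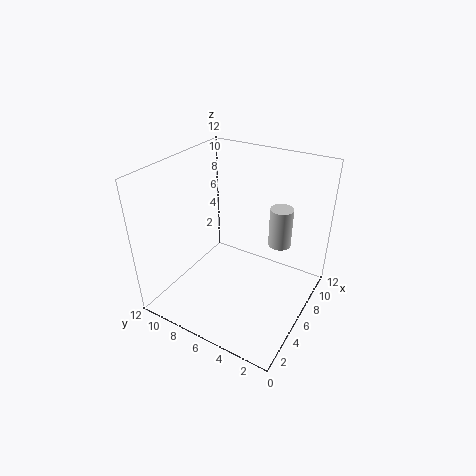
x = 9; y = 3.5; z = 4.5; r = 1; c = 'lightgray'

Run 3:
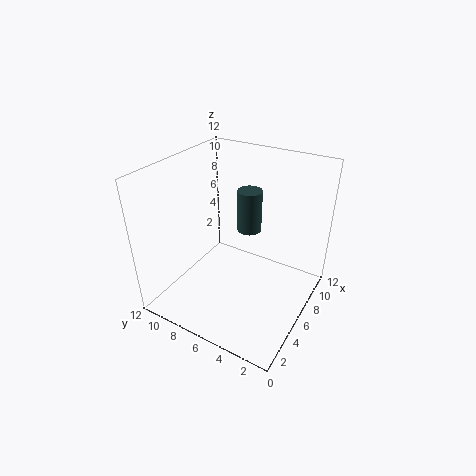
x = 7; y = 5.5; z = 6.5; r = 1; c = 'darkslategray'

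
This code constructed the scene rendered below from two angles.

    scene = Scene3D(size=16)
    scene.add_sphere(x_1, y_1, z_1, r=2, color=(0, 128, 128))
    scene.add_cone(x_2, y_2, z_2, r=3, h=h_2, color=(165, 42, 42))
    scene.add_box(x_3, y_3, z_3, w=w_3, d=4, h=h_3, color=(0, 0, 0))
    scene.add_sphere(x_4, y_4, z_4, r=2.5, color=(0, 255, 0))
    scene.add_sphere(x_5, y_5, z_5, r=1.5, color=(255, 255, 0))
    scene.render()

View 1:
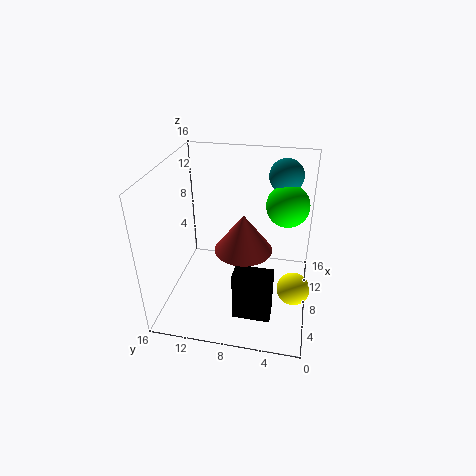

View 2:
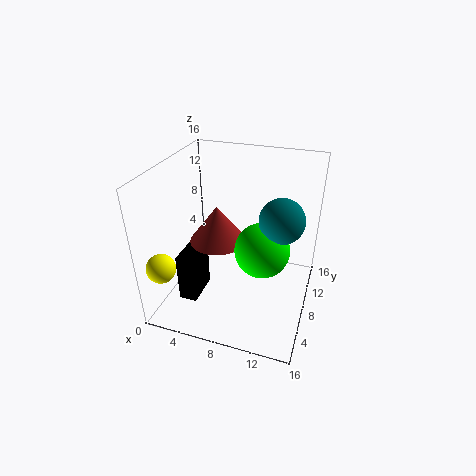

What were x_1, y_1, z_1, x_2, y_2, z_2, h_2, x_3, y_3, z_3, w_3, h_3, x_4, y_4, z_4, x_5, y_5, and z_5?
x_1 = 13.5; y_1 = 3.5; z_1 = 13.5; x_2 = 6; y_2 = 7; z_2 = 8; h_2 = 4; x_3 = 2.5; y_3 = 3.5; z_3 = 1.5; w_3 = 2; h_3 = 5.5; x_4 = 12; y_4 = 3; z_4 = 10.5; x_5 = 2; y_5 = 1.5; z_5 = 7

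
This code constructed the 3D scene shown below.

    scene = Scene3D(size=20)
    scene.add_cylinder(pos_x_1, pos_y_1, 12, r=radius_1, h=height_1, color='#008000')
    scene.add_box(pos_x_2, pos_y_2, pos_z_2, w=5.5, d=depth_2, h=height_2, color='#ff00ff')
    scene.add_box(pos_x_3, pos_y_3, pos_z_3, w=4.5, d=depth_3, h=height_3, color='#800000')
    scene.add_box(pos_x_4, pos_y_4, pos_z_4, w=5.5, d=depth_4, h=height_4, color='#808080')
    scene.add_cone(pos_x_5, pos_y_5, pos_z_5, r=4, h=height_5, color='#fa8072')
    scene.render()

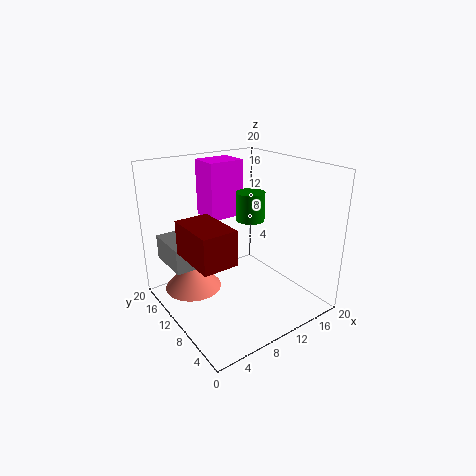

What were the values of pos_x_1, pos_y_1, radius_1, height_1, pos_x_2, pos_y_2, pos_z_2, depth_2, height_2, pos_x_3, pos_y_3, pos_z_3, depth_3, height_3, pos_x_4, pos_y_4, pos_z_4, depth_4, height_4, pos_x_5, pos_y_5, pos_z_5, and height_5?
pos_x_1 = 12.5, pos_y_1 = 10.5, radius_1 = 2, height_1 = 4, pos_x_2 = 9, pos_y_2 = 15, pos_z_2 = 11, depth_2 = 4.5, height_2 = 8.5, pos_x_3 = 1.5, pos_y_3 = 4.5, pos_z_3 = 9.5, depth_3 = 7, height_3 = 4.5, pos_x_4 = 1.5, pos_y_4 = 12, pos_z_4 = 6, depth_4 = 6.5, height_4 = 3.5, pos_x_5 = 4.5, pos_y_5 = 13.5, pos_z_5 = 2.5, height_5 = 4.5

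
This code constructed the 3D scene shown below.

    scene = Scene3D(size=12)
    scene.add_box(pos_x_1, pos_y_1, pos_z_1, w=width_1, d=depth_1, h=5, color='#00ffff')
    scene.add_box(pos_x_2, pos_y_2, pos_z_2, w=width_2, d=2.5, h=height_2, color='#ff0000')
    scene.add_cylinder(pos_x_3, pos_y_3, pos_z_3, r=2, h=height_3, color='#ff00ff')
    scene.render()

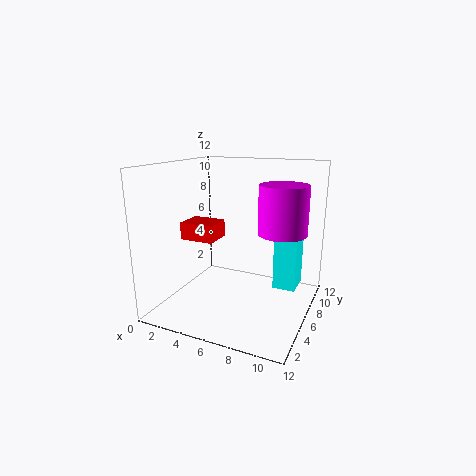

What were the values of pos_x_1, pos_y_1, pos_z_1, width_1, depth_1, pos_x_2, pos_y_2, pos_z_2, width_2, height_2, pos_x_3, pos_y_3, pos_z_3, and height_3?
pos_x_1 = 8.5, pos_y_1 = 8, pos_z_1 = 1, width_1 = 2, depth_1 = 2.5, pos_x_2 = 1, pos_y_2 = 5, pos_z_2 = 5.5, width_2 = 3, height_2 = 1.5, pos_x_3 = 9.5, pos_y_3 = 7, pos_z_3 = 6.5, height_3 = 4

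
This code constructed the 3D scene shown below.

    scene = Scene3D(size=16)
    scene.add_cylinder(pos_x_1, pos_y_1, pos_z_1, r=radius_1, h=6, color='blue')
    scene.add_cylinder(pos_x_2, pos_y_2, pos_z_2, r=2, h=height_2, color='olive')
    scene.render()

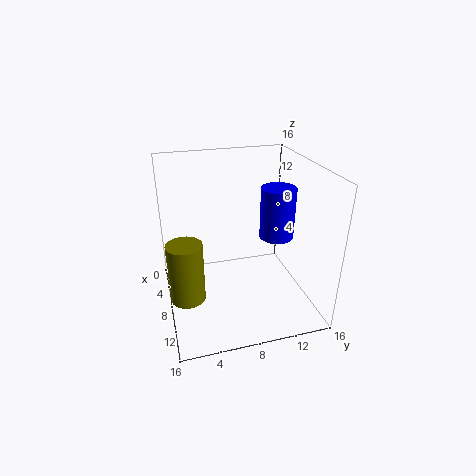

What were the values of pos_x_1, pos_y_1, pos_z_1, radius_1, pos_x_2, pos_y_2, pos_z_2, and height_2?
pos_x_1 = 7; pos_y_1 = 13; pos_z_1 = 7; radius_1 = 2; pos_x_2 = 8; pos_y_2 = 2; pos_z_2 = 1; height_2 = 7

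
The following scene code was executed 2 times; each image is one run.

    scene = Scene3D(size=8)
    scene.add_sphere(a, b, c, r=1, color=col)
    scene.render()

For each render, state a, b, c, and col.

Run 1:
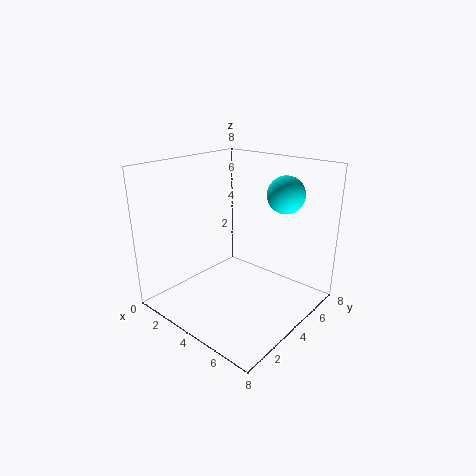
a = 6; b = 5.5; c = 6.5; col = 'cyan'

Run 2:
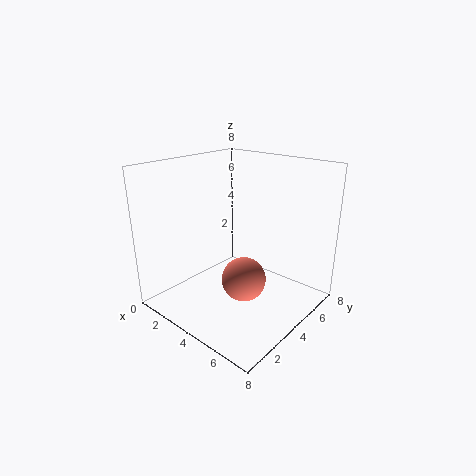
a = 6.5; b = 1.5; c = 3.5; col = 'salmon'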